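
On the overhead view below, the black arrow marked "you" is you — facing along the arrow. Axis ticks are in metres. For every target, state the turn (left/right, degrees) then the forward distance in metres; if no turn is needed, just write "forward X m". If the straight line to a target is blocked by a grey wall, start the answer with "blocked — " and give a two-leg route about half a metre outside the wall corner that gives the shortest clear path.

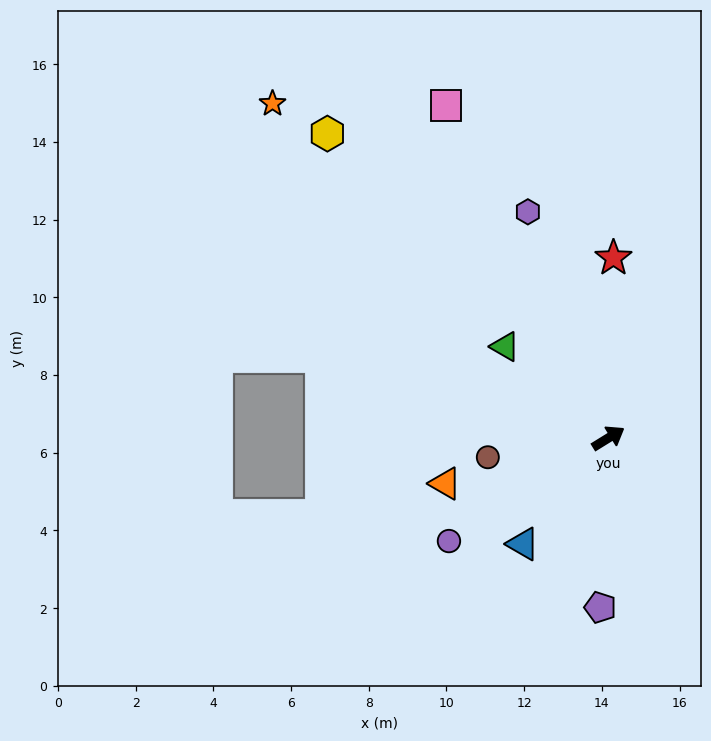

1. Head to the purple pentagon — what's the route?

turn right 124°, forward 4.4 m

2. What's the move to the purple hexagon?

turn left 78°, forward 6.2 m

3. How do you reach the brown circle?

turn left 157°, forward 3.1 m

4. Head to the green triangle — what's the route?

turn left 107°, forward 3.6 m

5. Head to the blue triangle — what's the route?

turn right 161°, forward 3.5 m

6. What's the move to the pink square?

turn left 84°, forward 9.5 m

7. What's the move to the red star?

turn left 57°, forward 4.6 m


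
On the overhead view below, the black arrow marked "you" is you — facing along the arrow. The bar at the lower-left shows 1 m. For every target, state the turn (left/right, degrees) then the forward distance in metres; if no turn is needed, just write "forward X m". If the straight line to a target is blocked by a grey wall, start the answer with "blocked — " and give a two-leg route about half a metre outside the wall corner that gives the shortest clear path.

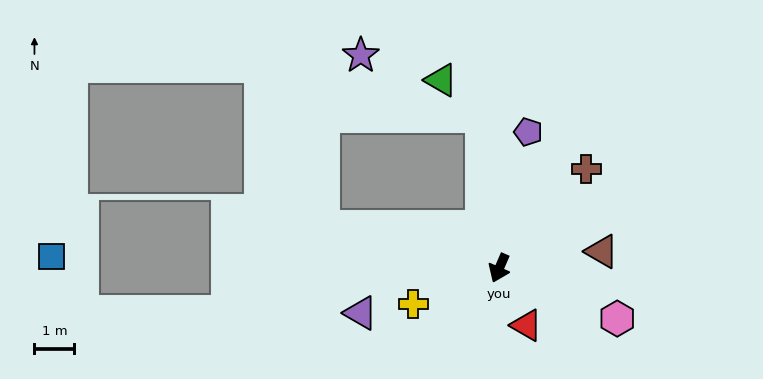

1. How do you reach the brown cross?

turn left 162°, forward 3.3 m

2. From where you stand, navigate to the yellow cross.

turn right 44°, forward 2.3 m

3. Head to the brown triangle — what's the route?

turn left 123°, forward 2.6 m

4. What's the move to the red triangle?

turn left 49°, forward 1.6 m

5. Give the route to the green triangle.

blocked — turn right 150°, forward 3.9 m, then turn left 42°, forward 1.4 m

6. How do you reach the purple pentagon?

turn right 169°, forward 3.5 m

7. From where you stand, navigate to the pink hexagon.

turn left 90°, forward 3.2 m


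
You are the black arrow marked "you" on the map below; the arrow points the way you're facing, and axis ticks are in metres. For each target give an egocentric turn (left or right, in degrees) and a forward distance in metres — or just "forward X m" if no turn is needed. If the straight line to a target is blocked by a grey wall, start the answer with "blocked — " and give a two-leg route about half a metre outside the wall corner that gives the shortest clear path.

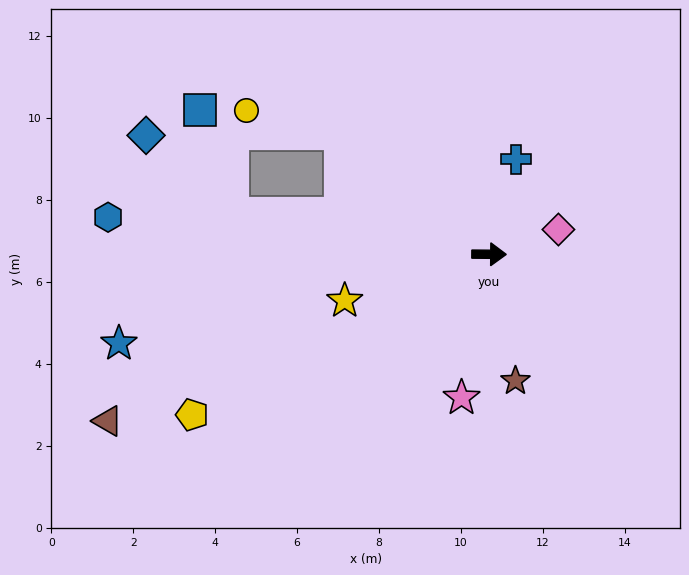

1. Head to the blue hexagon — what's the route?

turn left 175°, forward 9.3 m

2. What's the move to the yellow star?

turn right 162°, forward 3.7 m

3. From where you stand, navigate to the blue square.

blocked — turn left 172°, forward 6.3 m, then turn right 65°, forward 2.7 m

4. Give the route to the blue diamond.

blocked — turn left 172°, forward 6.3 m, then turn right 34°, forward 2.9 m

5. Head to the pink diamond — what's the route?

turn left 20°, forward 1.8 m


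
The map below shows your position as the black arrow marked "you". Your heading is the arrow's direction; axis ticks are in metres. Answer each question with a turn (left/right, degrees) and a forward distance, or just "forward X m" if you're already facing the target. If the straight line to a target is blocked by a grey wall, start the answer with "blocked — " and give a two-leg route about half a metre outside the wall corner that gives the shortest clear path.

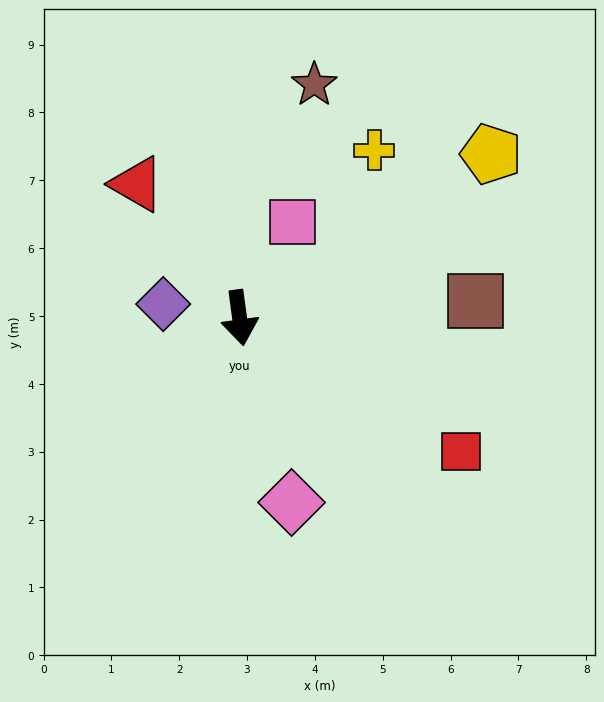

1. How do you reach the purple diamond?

turn right 108°, forward 1.1 m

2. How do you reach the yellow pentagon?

turn left 115°, forward 4.4 m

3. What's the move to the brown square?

turn left 86°, forward 3.5 m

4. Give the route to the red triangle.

turn right 150°, forward 2.5 m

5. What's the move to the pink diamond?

turn left 8°, forward 2.8 m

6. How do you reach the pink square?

turn left 143°, forward 1.6 m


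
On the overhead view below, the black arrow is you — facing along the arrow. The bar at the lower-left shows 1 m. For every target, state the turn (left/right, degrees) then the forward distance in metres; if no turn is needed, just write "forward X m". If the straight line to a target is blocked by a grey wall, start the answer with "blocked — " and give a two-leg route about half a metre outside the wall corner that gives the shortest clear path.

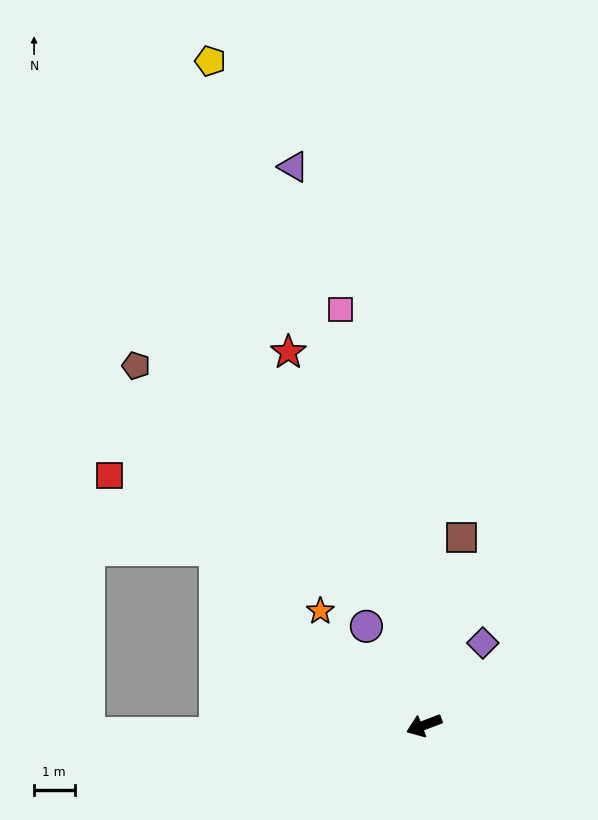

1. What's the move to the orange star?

turn right 69°, forward 3.8 m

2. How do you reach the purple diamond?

turn right 146°, forward 2.5 m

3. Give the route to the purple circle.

turn right 81°, forward 2.8 m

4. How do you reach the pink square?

turn right 100°, forward 10.5 m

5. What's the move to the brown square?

turn right 122°, forward 4.7 m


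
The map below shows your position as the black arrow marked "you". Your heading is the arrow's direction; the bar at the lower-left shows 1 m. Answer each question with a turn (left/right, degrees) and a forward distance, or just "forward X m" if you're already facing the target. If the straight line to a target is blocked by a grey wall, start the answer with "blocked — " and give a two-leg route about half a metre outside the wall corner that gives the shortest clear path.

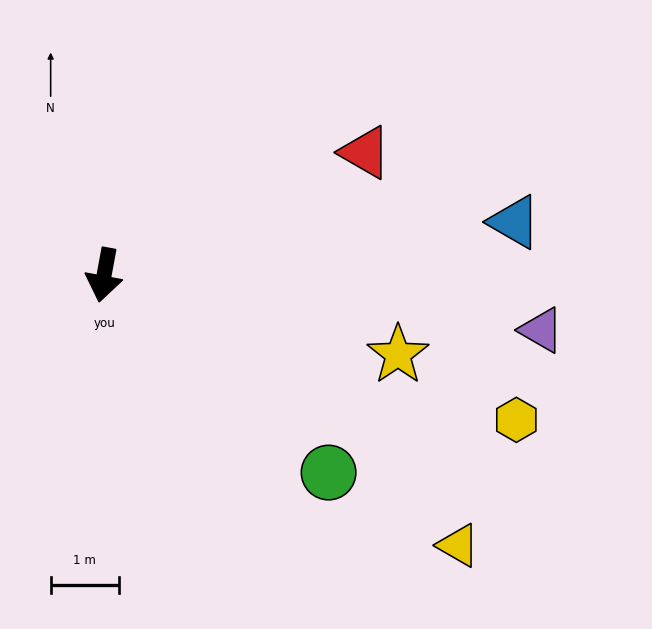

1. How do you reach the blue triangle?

turn left 108°, forward 6.0 m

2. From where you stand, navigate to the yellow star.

turn left 85°, forward 4.4 m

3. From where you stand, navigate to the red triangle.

turn left 126°, forward 4.2 m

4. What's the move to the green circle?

turn left 59°, forward 4.4 m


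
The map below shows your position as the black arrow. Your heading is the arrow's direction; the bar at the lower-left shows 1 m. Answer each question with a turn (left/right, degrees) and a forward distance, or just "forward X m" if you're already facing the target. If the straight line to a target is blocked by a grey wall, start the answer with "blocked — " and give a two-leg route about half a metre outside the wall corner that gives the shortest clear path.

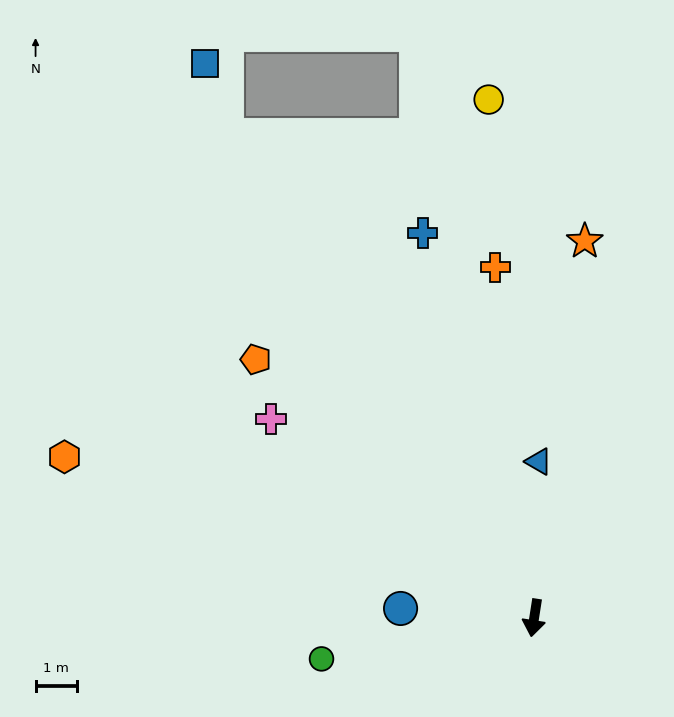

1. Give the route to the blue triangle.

turn right 173°, forward 3.8 m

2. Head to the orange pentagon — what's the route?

turn right 124°, forward 9.2 m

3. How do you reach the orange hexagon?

turn right 100°, forward 12.0 m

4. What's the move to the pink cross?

turn right 118°, forward 8.0 m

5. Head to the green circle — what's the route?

turn right 70°, forward 5.2 m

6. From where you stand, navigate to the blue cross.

turn right 155°, forward 9.7 m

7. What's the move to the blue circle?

turn right 85°, forward 3.2 m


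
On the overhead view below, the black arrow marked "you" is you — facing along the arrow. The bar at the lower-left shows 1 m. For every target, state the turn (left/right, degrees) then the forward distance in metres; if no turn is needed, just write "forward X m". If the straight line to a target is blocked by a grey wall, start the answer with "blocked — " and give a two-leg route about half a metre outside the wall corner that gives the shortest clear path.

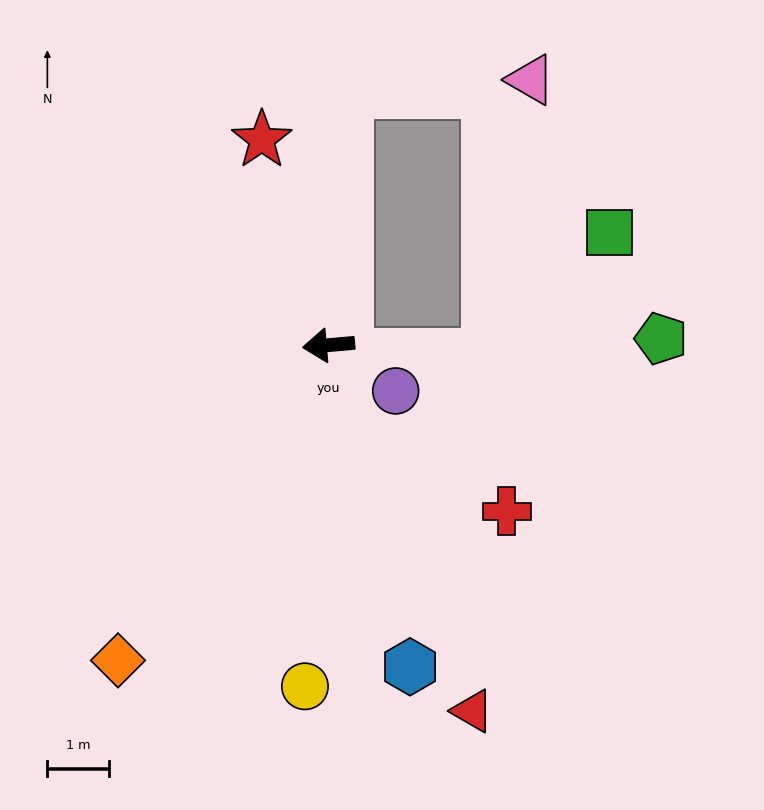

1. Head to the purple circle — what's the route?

turn left 141°, forward 1.3 m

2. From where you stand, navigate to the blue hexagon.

turn left 99°, forward 5.4 m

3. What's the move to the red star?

turn right 77°, forward 3.5 m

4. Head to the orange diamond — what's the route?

turn left 51°, forward 6.1 m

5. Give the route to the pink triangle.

blocked — turn right 99°, forward 4.1 m, then turn right 82°, forward 3.0 m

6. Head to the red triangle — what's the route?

turn left 106°, forward 6.3 m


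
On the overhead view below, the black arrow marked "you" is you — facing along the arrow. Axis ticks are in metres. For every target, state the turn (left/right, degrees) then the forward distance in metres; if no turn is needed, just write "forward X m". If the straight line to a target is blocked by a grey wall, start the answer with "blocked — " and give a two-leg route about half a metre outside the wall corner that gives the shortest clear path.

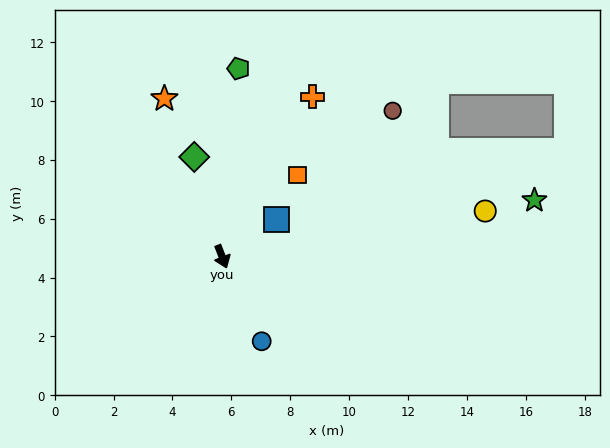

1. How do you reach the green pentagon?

turn left 154°, forward 6.4 m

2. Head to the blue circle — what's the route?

turn left 4°, forward 3.2 m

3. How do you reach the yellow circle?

turn left 79°, forward 9.1 m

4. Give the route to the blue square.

turn left 103°, forward 2.2 m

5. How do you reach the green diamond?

turn left 174°, forward 3.5 m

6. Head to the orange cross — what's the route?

turn left 129°, forward 6.2 m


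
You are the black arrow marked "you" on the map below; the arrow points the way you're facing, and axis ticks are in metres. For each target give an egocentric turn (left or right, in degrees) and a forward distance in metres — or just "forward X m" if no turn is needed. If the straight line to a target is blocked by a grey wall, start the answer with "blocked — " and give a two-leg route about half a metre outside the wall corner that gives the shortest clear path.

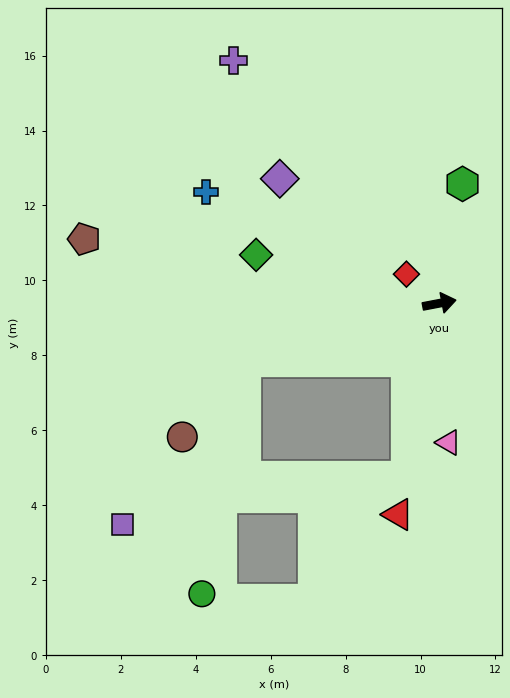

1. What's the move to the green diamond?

turn left 154°, forward 5.1 m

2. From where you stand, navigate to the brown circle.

blocked — turn right 174°, forward 5.4 m, then turn left 34°, forward 2.6 m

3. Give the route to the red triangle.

turn right 112°, forward 5.7 m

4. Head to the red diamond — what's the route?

turn left 128°, forward 1.2 m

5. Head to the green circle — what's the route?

blocked — turn right 174°, forward 5.4 m, then turn left 63°, forward 6.3 m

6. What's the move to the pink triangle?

turn right 97°, forward 3.7 m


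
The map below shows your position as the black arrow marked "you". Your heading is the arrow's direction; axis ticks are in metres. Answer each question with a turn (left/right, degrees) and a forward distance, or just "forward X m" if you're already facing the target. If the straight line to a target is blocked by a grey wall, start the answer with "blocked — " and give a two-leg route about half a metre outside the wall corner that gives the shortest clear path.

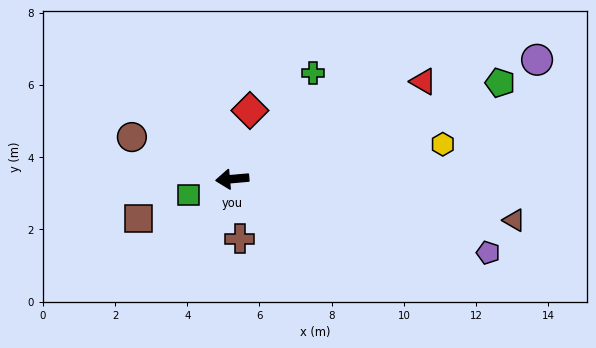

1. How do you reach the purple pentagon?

turn left 159°, forward 7.4 m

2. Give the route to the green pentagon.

turn right 165°, forward 7.9 m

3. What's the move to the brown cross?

turn left 92°, forward 1.7 m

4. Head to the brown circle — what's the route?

turn right 28°, forward 3.0 m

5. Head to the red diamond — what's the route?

turn right 110°, forward 2.0 m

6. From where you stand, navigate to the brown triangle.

turn left 167°, forward 7.9 m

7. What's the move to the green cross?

turn right 132°, forward 3.7 m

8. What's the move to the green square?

turn left 15°, forward 1.3 m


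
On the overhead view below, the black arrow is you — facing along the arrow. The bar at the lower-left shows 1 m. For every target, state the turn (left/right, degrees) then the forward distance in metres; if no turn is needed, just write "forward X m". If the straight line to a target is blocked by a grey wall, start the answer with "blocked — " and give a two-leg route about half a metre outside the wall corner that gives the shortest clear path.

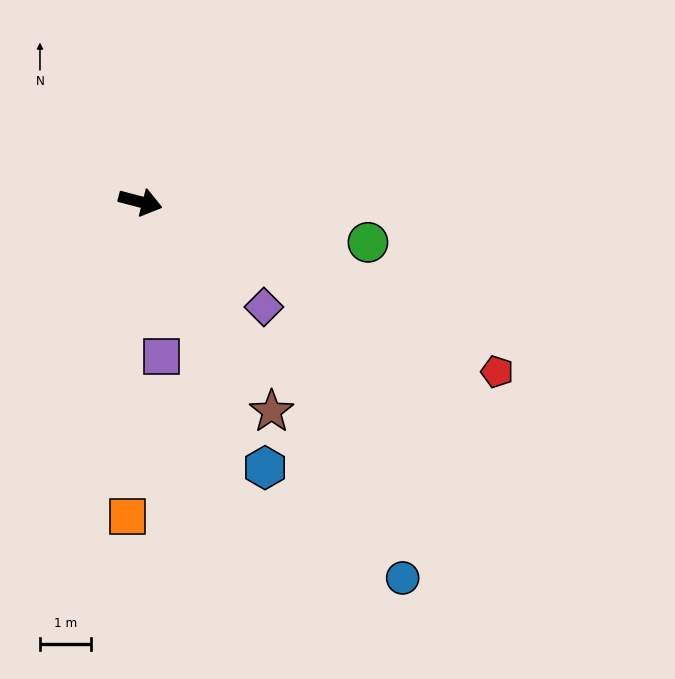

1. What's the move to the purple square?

turn right 68°, forward 3.1 m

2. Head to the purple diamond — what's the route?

turn right 26°, forward 3.2 m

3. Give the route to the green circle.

turn left 5°, forward 4.6 m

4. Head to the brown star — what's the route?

turn right 43°, forward 4.9 m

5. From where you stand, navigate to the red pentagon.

turn right 11°, forward 7.8 m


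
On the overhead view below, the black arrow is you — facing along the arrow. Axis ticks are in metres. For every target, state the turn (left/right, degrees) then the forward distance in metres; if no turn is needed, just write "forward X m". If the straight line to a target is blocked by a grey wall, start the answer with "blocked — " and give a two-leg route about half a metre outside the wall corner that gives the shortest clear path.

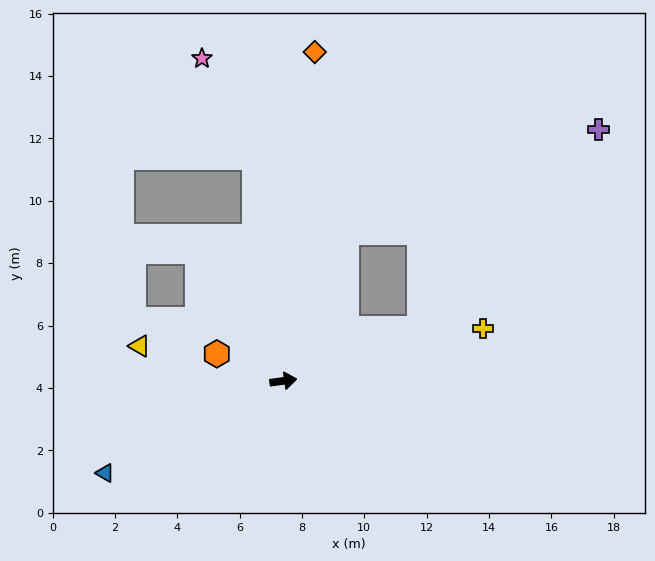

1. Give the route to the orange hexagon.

turn left 150°, forward 2.3 m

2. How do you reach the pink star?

blocked — turn left 89°, forward 7.2 m, then turn left 21°, forward 3.6 m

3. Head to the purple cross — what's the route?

blocked — turn left 13°, forward 4.7 m, then turn left 27°, forward 8.6 m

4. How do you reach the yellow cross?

turn left 7°, forward 6.6 m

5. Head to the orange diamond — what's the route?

turn left 77°, forward 10.6 m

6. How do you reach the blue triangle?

turn right 161°, forward 6.4 m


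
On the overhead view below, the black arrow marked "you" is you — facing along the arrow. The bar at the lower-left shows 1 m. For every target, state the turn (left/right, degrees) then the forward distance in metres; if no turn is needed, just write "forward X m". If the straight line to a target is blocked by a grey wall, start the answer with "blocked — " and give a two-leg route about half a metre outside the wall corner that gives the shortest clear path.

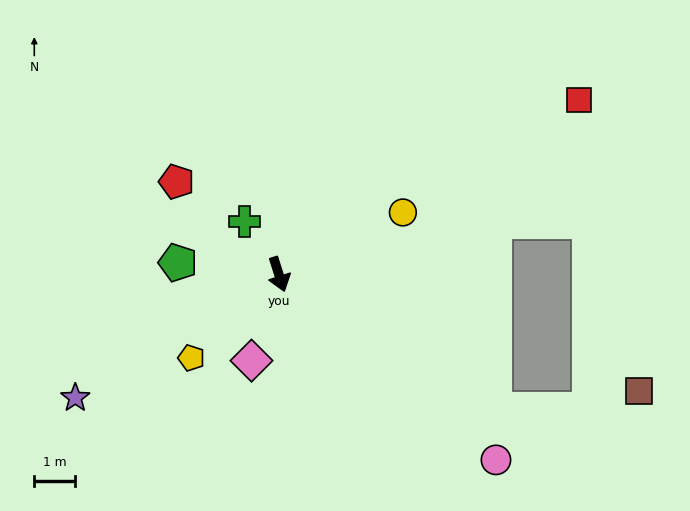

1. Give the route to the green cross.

turn right 164°, forward 1.5 m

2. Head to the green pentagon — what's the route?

turn right 114°, forward 2.5 m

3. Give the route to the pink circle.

turn left 32°, forward 7.0 m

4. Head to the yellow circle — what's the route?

turn left 99°, forward 3.4 m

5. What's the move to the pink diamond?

turn right 35°, forward 2.2 m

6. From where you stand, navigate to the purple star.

turn right 76°, forward 5.8 m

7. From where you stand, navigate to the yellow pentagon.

turn right 64°, forward 3.0 m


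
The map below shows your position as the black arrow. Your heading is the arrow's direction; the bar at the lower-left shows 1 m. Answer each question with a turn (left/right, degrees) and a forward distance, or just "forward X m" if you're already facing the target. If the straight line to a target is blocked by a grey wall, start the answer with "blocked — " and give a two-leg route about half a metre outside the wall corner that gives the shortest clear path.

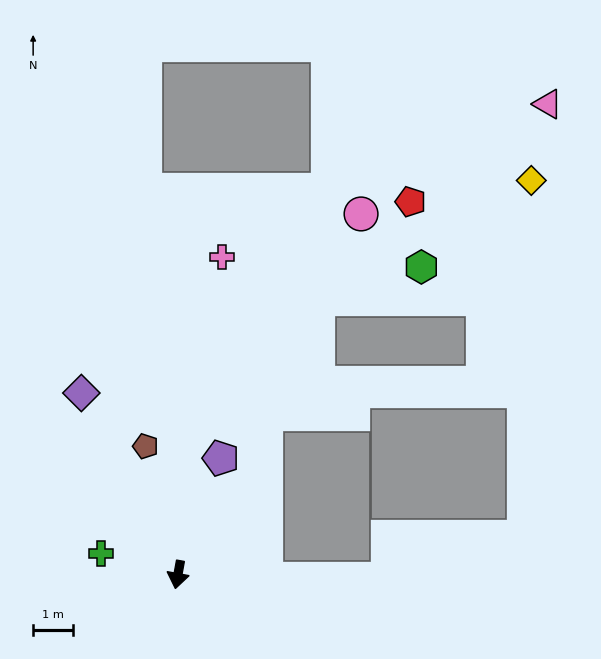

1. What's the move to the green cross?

turn right 95°, forward 2.0 m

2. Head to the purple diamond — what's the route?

turn right 142°, forward 5.1 m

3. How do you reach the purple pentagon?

turn left 170°, forward 3.1 m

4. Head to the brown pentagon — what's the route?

turn right 155°, forward 3.3 m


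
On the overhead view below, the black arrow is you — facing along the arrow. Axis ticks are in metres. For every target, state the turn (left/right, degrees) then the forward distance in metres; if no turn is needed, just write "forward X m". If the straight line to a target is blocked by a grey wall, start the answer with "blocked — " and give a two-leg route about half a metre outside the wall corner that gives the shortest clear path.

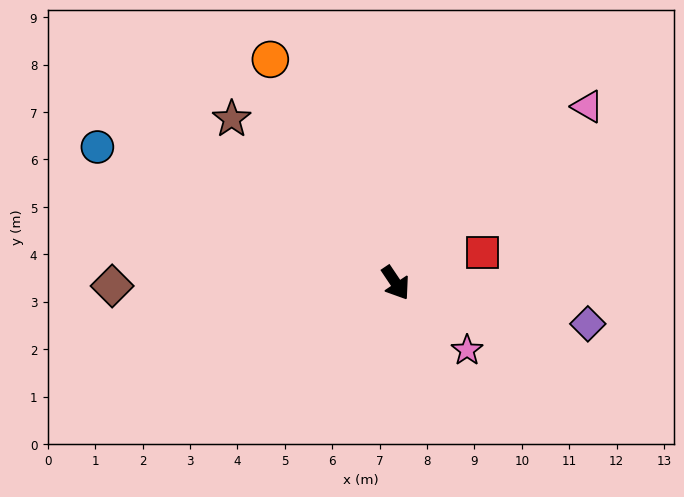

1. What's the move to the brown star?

turn right 169°, forward 4.9 m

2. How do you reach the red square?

turn left 76°, forward 1.9 m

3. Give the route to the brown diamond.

turn right 123°, forward 6.0 m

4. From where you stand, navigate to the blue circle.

turn right 148°, forward 6.9 m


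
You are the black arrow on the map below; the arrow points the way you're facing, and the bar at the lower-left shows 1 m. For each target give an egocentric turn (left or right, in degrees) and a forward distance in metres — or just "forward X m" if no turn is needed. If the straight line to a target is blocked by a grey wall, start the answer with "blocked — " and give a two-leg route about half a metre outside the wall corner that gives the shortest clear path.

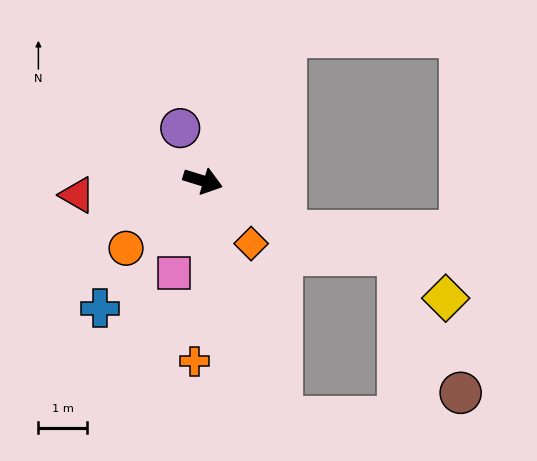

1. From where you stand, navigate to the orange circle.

turn right 122°, forward 2.1 m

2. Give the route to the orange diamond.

turn right 35°, forward 1.6 m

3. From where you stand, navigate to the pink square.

turn right 90°, forward 2.0 m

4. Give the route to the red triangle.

turn right 156°, forward 2.6 m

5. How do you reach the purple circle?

turn left 130°, forward 1.2 m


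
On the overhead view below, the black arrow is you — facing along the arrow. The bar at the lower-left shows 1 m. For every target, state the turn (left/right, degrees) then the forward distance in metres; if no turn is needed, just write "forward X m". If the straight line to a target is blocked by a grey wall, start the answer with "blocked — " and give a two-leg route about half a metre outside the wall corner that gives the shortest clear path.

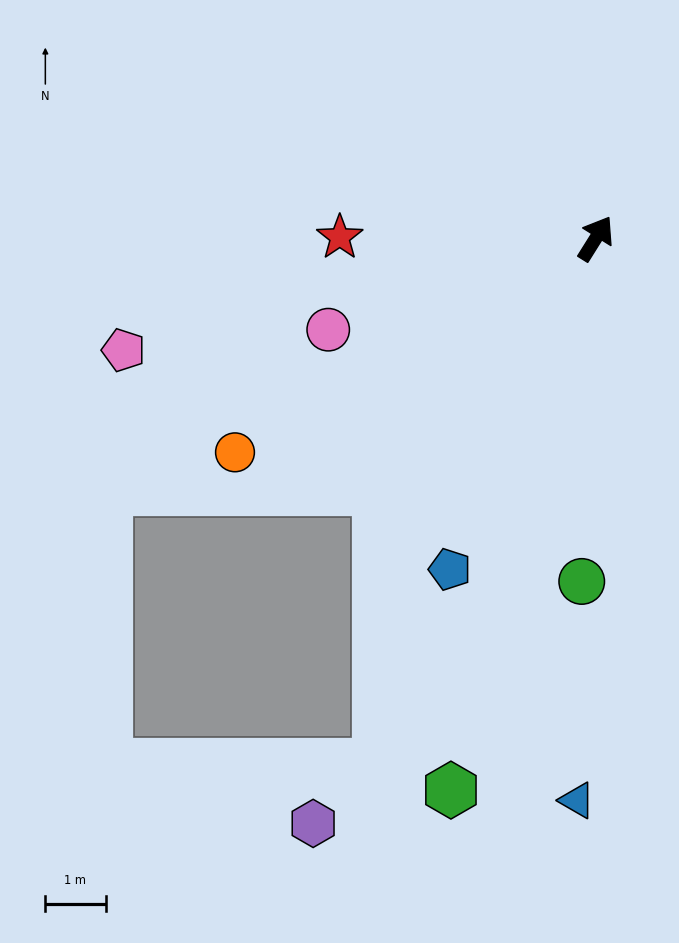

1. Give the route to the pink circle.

turn left 141°, forward 4.7 m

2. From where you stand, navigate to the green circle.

turn right 150°, forward 5.7 m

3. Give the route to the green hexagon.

turn right 163°, forward 9.5 m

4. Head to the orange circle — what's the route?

turn left 153°, forward 7.0 m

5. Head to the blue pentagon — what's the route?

turn right 172°, forward 6.0 m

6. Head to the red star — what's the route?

turn left 122°, forward 4.3 m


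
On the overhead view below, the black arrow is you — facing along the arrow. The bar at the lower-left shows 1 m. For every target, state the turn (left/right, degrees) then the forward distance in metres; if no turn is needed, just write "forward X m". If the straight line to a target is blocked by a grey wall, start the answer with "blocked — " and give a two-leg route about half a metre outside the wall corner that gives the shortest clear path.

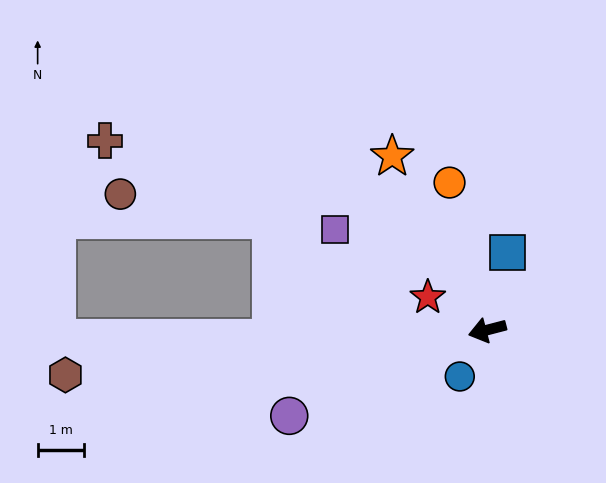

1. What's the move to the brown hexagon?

turn right 9°, forward 9.2 m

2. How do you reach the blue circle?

turn left 45°, forward 1.2 m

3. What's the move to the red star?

turn right 43°, forward 1.5 m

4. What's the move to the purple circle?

turn left 9°, forward 4.7 m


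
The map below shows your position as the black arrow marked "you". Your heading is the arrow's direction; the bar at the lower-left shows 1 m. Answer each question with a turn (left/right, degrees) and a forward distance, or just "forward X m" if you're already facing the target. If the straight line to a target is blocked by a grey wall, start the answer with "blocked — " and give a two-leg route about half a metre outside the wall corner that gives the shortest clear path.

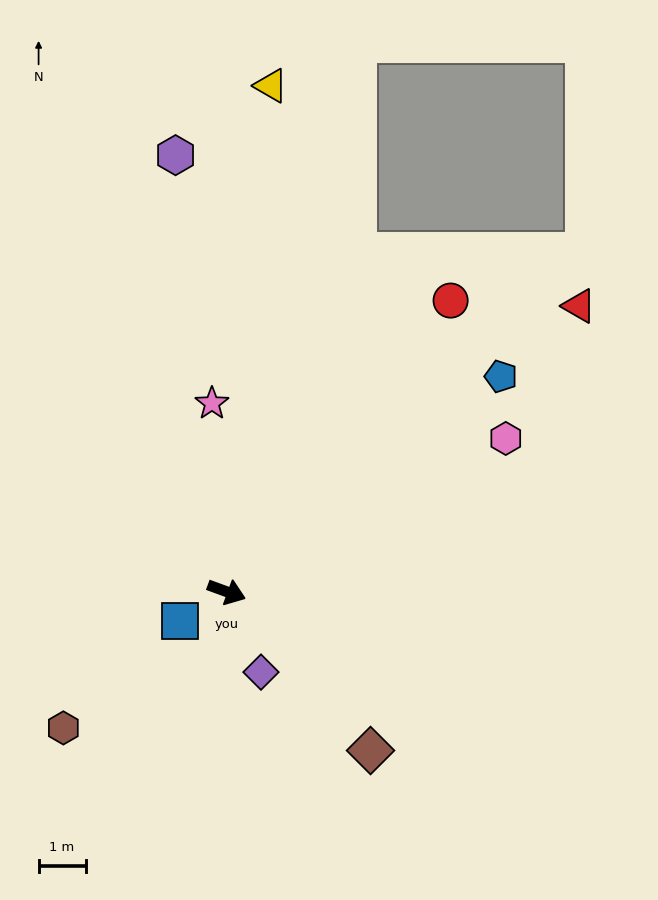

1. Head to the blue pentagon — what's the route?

turn left 58°, forward 7.4 m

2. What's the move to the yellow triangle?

turn left 105°, forward 10.8 m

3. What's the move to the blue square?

turn right 128°, forward 1.2 m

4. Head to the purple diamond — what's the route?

turn right 47°, forward 1.9 m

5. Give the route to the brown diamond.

turn right 28°, forward 4.6 m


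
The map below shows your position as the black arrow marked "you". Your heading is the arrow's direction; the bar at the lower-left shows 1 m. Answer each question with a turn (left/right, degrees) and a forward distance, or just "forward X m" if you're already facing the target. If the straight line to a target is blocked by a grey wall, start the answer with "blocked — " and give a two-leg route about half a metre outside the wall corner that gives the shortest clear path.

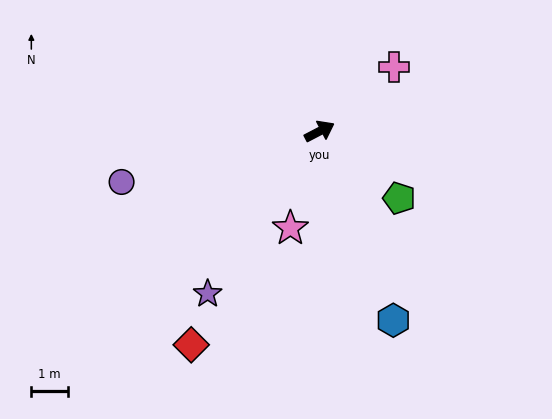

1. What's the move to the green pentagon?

turn right 68°, forward 2.8 m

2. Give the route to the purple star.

turn right 152°, forward 5.4 m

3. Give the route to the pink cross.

turn left 13°, forward 2.7 m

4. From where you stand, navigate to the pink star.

turn right 134°, forward 2.8 m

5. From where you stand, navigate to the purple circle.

turn left 167°, forward 5.6 m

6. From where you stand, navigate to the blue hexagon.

turn right 96°, forward 5.5 m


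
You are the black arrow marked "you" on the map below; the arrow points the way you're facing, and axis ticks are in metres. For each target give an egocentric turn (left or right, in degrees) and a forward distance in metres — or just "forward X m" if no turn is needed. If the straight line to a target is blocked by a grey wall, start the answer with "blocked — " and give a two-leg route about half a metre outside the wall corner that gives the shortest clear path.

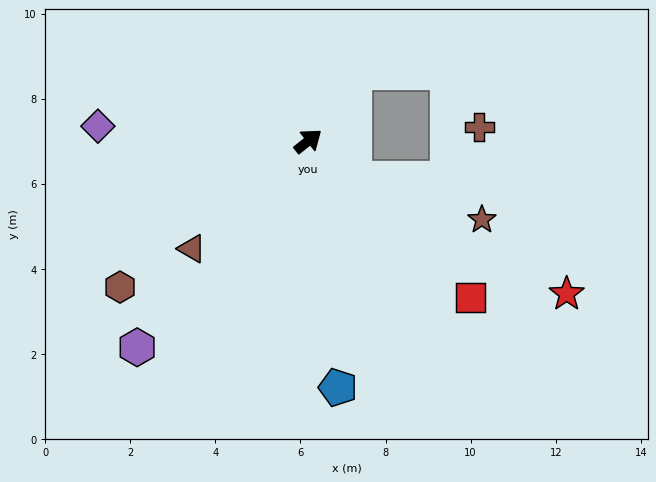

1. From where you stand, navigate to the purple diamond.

turn left 137°, forward 5.0 m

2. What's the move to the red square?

turn right 83°, forward 5.3 m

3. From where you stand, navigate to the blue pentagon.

turn right 122°, forward 5.8 m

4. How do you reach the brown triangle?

turn right 176°, forward 3.7 m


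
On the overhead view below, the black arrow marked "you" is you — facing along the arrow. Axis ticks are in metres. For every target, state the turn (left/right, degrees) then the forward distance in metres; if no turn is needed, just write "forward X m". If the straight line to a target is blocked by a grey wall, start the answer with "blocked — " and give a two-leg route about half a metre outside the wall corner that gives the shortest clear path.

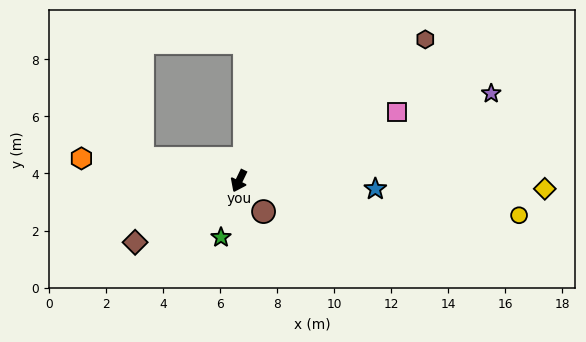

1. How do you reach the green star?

turn left 8°, forward 2.1 m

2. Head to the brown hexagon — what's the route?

turn left 153°, forward 8.2 m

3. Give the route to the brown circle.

turn left 65°, forward 1.4 m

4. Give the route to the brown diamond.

turn right 34°, forward 4.2 m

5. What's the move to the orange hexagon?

turn right 72°, forward 5.6 m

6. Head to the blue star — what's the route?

turn left 112°, forward 4.8 m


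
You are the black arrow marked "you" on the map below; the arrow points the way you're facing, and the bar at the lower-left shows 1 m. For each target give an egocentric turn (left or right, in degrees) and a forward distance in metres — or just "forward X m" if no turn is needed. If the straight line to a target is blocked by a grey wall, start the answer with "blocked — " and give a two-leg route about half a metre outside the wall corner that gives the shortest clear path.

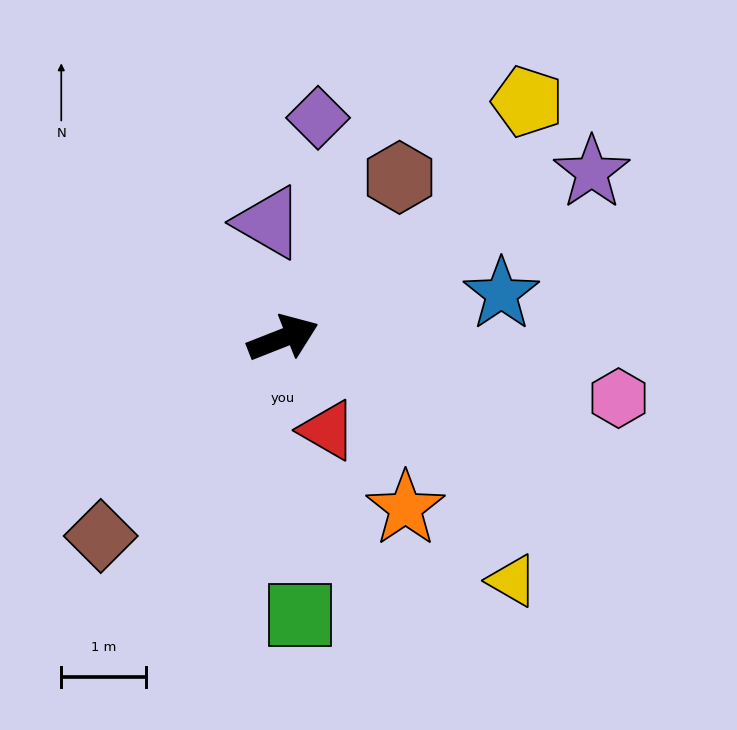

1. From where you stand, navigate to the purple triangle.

turn left 76°, forward 1.4 m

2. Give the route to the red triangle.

turn right 86°, forward 1.2 m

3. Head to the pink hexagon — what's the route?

turn right 32°, forward 4.0 m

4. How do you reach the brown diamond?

turn right 154°, forward 3.2 m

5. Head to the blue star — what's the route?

turn right 10°, forward 2.6 m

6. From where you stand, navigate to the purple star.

turn left 7°, forward 4.1 m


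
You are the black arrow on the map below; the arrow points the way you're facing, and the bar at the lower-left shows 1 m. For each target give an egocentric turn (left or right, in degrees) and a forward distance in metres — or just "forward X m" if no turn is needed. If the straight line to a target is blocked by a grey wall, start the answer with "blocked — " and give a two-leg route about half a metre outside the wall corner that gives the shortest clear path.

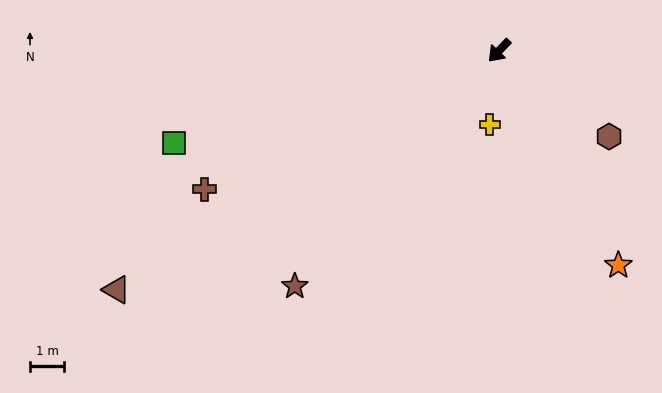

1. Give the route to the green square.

turn right 30°, forward 9.9 m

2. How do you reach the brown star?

turn left 3°, forward 9.1 m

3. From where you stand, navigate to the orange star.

turn left 73°, forward 7.2 m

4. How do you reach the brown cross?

turn right 21°, forward 9.5 m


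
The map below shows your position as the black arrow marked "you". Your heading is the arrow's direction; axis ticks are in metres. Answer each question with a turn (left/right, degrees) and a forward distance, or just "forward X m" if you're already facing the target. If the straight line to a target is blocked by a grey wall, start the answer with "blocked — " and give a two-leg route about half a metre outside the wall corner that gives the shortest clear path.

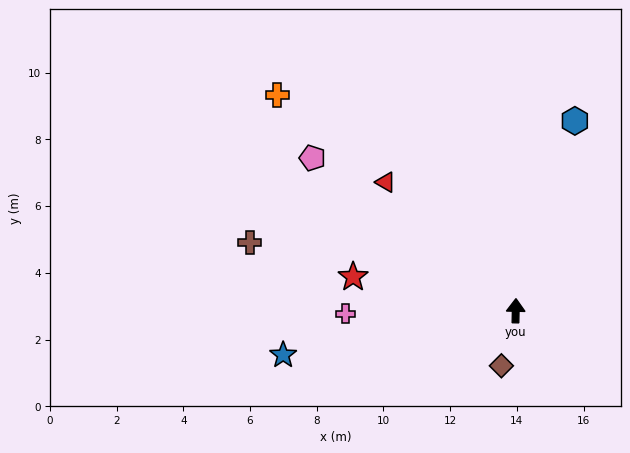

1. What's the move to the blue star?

turn left 102°, forward 7.1 m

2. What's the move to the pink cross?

turn left 92°, forward 5.1 m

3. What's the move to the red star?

turn left 79°, forward 5.0 m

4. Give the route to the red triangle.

turn left 47°, forward 5.5 m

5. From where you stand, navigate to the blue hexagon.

turn right 16°, forward 6.0 m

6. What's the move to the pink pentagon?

turn left 54°, forward 7.6 m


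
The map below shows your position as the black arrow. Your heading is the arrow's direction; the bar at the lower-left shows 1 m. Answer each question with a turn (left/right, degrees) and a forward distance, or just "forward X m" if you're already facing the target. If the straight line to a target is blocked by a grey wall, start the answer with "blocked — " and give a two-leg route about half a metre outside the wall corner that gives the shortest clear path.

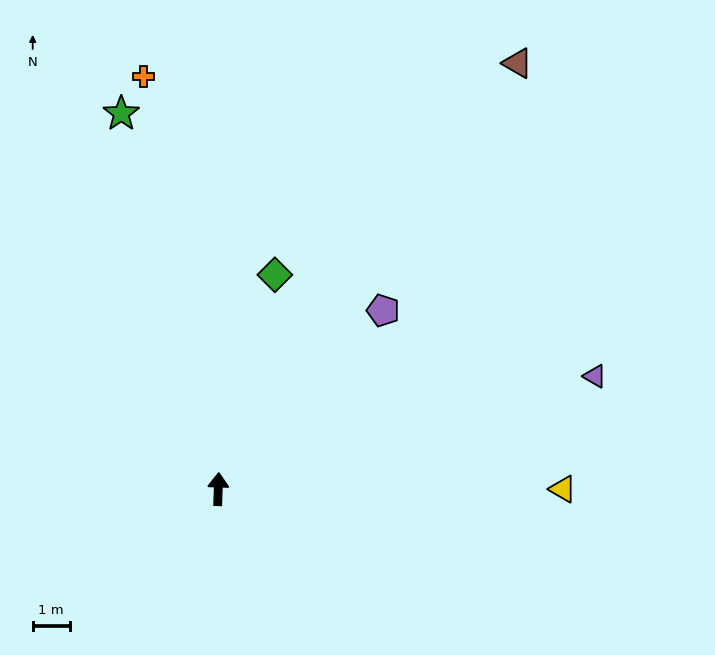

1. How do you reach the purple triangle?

turn right 71°, forward 10.7 m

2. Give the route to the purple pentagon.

turn right 41°, forward 6.6 m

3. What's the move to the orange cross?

turn left 12°, forward 11.4 m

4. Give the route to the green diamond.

turn right 13°, forward 6.0 m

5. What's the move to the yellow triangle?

turn right 88°, forward 9.4 m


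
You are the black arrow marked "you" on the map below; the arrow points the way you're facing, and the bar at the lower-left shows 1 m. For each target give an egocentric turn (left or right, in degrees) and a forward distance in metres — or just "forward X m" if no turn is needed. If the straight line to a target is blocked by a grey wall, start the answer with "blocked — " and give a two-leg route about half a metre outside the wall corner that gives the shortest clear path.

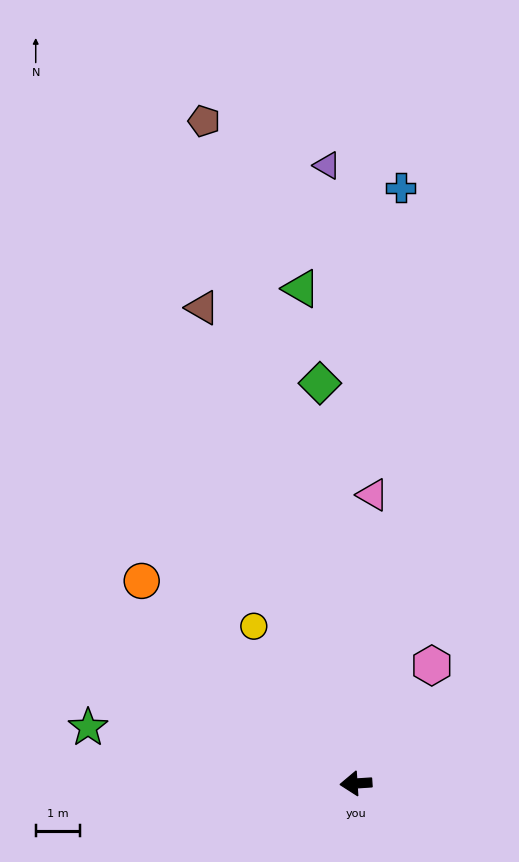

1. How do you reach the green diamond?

turn right 89°, forward 9.0 m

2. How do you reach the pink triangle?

turn right 97°, forward 6.5 m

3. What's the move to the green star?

turn right 16°, forward 6.1 m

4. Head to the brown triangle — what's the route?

turn right 76°, forward 11.2 m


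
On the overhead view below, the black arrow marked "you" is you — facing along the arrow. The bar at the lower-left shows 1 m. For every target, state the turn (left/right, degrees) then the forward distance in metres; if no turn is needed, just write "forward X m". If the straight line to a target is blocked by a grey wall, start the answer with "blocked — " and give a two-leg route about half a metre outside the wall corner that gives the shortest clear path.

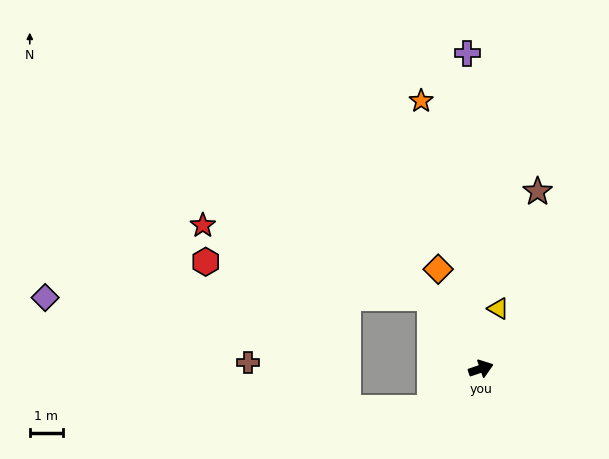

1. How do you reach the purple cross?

turn left 74°, forward 9.6 m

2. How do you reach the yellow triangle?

turn left 55°, forward 1.9 m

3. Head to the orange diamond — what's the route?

turn left 94°, forward 3.3 m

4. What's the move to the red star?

blocked — turn left 106°, forward 2.6 m, then turn left 38°, forward 7.2 m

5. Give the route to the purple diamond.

blocked — turn left 106°, forward 2.6 m, then turn left 55°, forward 11.7 m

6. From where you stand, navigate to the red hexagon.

blocked — turn left 106°, forward 2.6 m, then turn left 46°, forward 6.9 m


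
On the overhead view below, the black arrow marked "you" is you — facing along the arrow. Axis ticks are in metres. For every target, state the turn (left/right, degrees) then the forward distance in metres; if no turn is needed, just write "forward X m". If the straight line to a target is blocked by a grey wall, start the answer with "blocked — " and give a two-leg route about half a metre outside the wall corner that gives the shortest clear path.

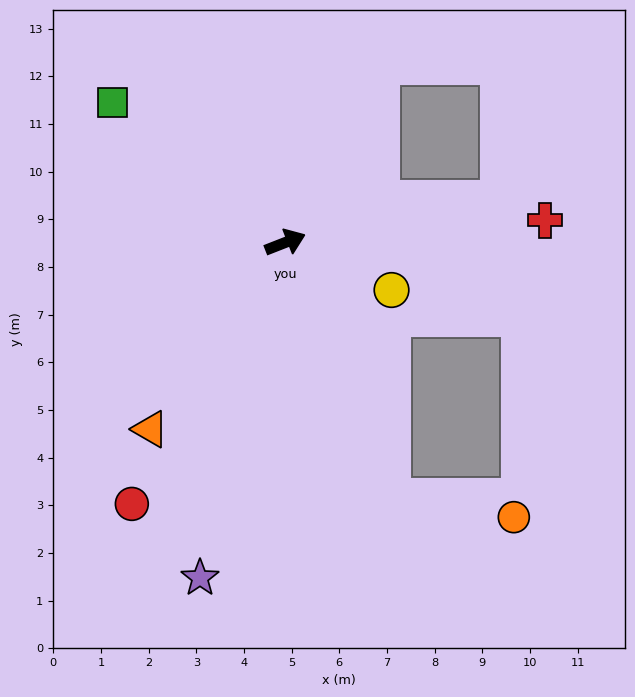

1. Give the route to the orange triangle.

turn right 147°, forward 4.8 m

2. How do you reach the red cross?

turn right 17°, forward 5.5 m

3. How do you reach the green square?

turn left 120°, forward 4.7 m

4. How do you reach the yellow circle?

turn right 45°, forward 2.4 m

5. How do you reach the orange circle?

blocked — turn right 89°, forward 5.8 m, then turn left 59°, forward 2.6 m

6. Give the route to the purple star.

turn right 126°, forward 7.3 m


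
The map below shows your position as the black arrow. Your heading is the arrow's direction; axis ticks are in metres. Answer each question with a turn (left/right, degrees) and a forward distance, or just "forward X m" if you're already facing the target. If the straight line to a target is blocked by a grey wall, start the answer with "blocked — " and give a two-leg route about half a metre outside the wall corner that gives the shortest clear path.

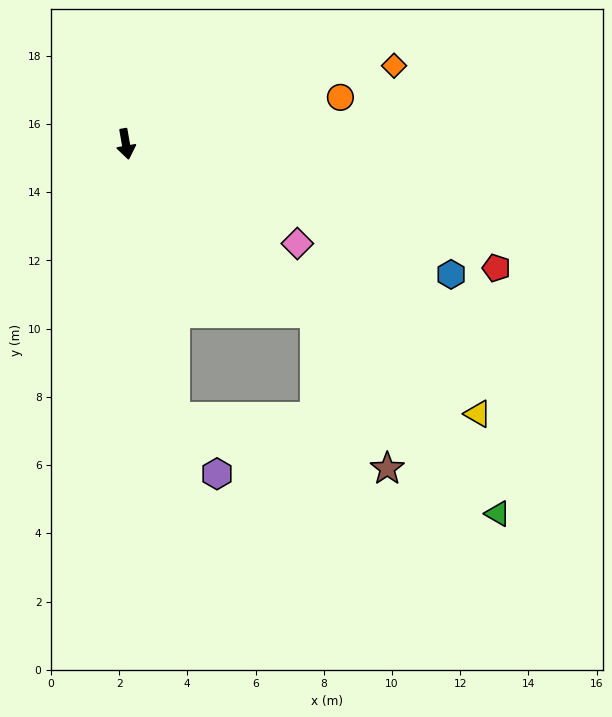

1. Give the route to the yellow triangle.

turn left 43°, forward 13.0 m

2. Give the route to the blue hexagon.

turn left 58°, forward 10.3 m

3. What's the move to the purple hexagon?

blocked — forward 8.1 m, then turn left 26°, forward 2.1 m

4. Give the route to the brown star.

blocked — turn left 38°, forward 7.4 m, then turn right 23°, forward 5.0 m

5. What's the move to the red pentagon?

turn left 62°, forward 11.5 m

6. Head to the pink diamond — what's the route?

turn left 50°, forward 5.8 m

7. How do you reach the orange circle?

turn left 92°, forward 6.4 m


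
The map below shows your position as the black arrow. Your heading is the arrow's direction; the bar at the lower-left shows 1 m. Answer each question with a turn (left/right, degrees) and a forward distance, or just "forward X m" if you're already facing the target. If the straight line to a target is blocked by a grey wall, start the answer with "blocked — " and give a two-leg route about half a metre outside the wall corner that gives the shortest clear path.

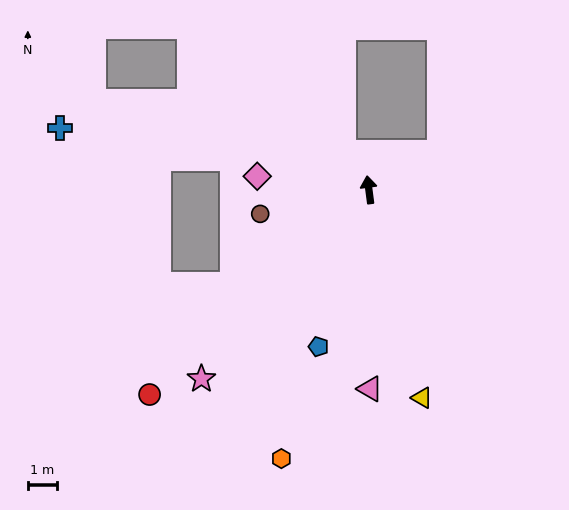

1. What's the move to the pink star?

turn left 131°, forward 8.6 m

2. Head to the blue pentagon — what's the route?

turn left 155°, forward 5.6 m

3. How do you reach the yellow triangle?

turn right 173°, forward 7.3 m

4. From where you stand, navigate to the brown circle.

turn left 95°, forward 3.8 m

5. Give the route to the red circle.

turn left 126°, forward 10.2 m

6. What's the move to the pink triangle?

turn left 173°, forward 6.7 m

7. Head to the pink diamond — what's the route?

turn left 76°, forward 3.8 m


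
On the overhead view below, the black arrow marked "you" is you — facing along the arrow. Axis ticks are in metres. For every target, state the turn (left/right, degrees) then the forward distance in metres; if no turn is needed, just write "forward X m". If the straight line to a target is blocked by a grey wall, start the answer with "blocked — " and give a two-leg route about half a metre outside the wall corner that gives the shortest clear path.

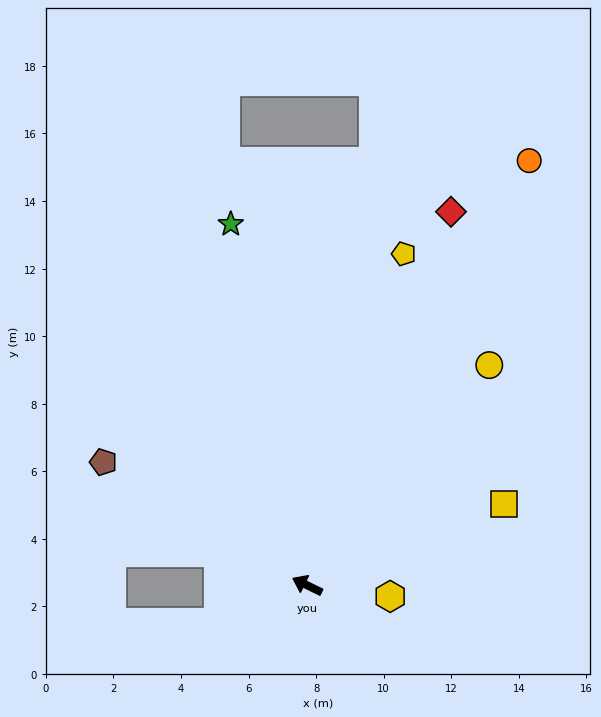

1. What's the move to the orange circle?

turn right 92°, forward 14.2 m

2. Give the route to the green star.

turn right 52°, forward 10.9 m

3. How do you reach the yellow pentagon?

turn right 80°, forward 10.2 m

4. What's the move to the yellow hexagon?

turn right 162°, forward 2.5 m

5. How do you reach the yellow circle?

turn right 104°, forward 8.5 m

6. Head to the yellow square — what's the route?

turn right 132°, forward 6.3 m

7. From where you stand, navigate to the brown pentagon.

turn right 5°, forward 7.1 m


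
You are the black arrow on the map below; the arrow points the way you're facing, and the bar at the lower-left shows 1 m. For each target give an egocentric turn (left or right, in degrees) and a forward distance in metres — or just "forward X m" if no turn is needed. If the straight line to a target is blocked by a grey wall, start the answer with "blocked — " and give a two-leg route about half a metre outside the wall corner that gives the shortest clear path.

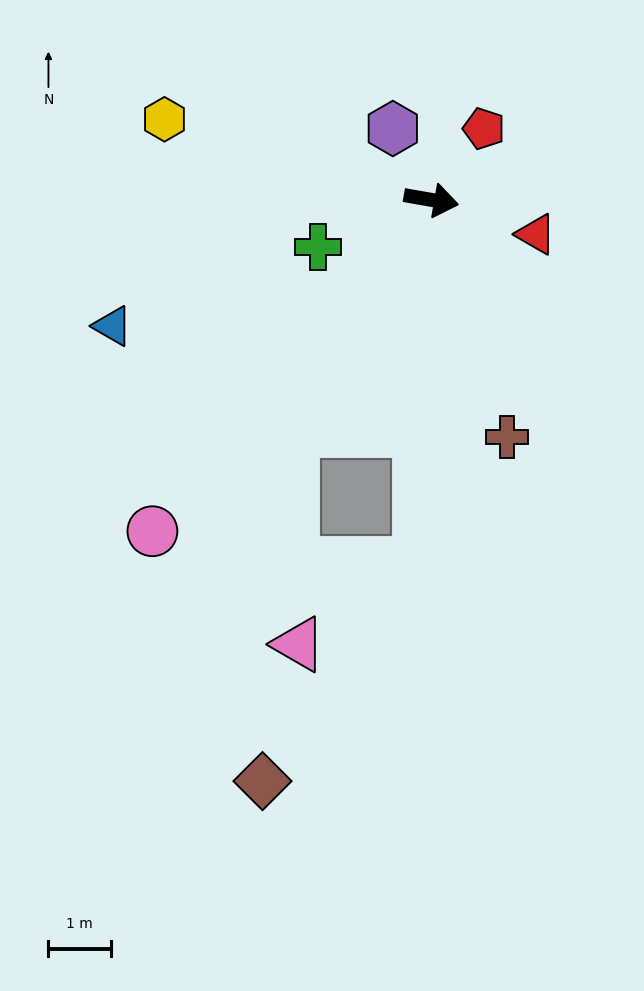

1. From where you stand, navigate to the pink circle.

turn right 120°, forward 7.0 m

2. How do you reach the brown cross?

turn right 62°, forward 4.0 m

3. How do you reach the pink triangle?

blocked — turn right 82°, forward 5.8 m, then turn right 54°, forward 2.3 m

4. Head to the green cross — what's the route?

turn right 147°, forward 2.0 m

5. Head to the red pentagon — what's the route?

turn left 63°, forward 1.4 m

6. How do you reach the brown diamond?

blocked — turn right 82°, forward 5.8 m, then turn right 34°, forward 4.3 m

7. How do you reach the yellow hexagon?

turn left 173°, forward 4.5 m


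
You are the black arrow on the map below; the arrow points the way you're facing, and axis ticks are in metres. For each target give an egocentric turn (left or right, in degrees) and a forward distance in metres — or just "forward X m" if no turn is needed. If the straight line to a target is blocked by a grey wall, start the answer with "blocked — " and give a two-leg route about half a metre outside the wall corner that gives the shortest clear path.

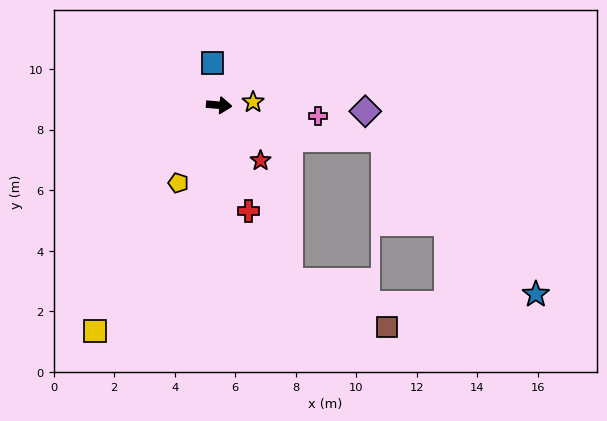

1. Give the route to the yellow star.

turn left 10°, forward 1.1 m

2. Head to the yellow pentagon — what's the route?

turn right 113°, forward 2.9 m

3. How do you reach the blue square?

turn left 104°, forward 1.4 m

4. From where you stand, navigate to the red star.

turn right 48°, forward 2.3 m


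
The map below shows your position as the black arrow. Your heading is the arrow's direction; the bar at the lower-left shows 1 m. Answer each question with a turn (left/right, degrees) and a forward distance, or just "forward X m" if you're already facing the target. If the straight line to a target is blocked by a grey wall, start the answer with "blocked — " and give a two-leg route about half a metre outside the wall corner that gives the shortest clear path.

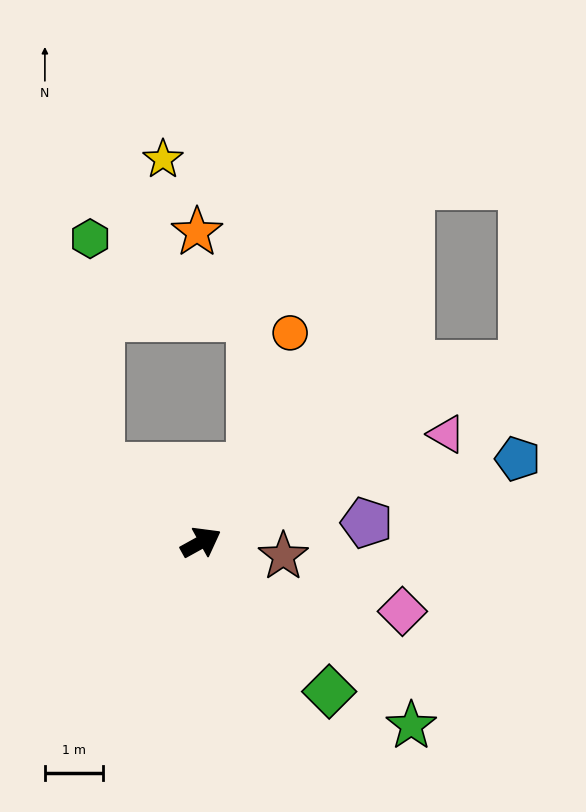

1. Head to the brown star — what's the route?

turn right 39°, forward 1.4 m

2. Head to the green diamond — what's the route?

turn right 78°, forward 3.4 m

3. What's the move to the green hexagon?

blocked — turn left 114°, forward 2.2 m, then turn right 50°, forward 3.9 m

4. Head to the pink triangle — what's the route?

turn right 5°, forward 4.6 m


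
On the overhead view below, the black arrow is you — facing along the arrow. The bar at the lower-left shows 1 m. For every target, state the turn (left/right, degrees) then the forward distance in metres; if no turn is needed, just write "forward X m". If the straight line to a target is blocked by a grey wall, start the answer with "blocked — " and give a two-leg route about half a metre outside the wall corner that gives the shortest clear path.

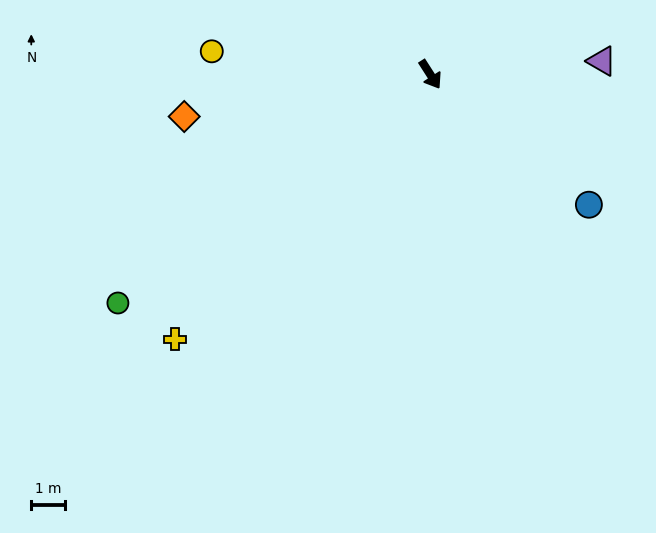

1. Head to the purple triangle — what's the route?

turn left 62°, forward 5.1 m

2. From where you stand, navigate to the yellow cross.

turn right 77°, forward 10.9 m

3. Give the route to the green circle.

turn right 86°, forward 11.4 m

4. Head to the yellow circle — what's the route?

turn right 129°, forward 6.5 m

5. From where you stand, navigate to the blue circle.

turn left 18°, forward 6.1 m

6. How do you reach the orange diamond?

turn right 113°, forward 7.4 m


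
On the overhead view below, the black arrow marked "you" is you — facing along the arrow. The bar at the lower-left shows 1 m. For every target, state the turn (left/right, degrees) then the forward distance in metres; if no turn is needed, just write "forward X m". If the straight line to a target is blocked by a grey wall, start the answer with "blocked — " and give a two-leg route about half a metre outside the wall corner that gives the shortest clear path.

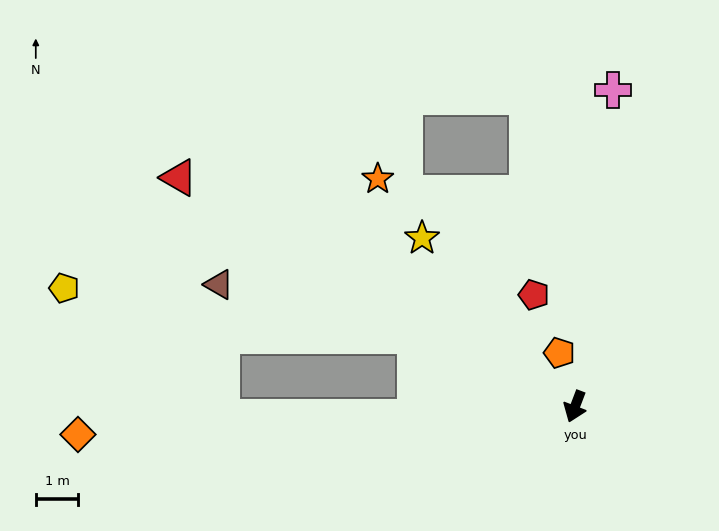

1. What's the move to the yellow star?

turn right 117°, forward 5.4 m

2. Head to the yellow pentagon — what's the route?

blocked — turn right 93°, forward 4.1 m, then turn left 16°, forward 8.3 m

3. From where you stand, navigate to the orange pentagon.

turn right 143°, forward 1.3 m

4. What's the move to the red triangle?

turn right 99°, forward 10.8 m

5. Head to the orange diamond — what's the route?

turn right 66°, forward 11.7 m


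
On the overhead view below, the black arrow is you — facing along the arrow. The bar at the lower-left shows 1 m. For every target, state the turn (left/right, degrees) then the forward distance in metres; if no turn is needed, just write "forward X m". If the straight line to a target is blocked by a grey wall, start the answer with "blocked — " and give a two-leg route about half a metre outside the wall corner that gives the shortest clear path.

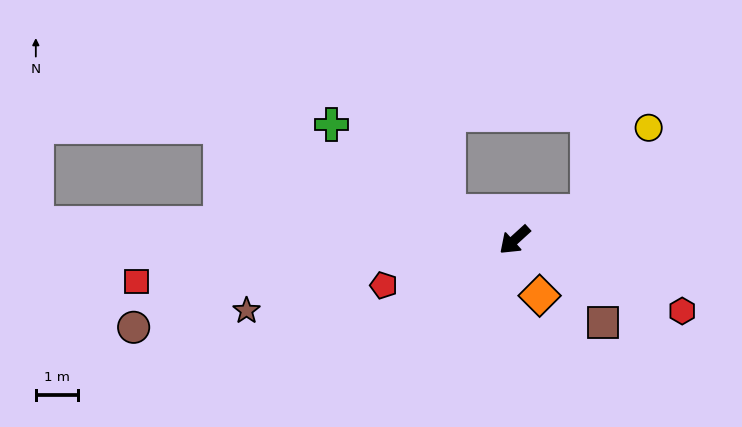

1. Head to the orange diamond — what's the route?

turn left 72°, forward 1.5 m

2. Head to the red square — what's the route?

turn right 36°, forward 9.1 m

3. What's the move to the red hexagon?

turn left 115°, forward 4.4 m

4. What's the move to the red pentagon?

turn right 23°, forward 3.3 m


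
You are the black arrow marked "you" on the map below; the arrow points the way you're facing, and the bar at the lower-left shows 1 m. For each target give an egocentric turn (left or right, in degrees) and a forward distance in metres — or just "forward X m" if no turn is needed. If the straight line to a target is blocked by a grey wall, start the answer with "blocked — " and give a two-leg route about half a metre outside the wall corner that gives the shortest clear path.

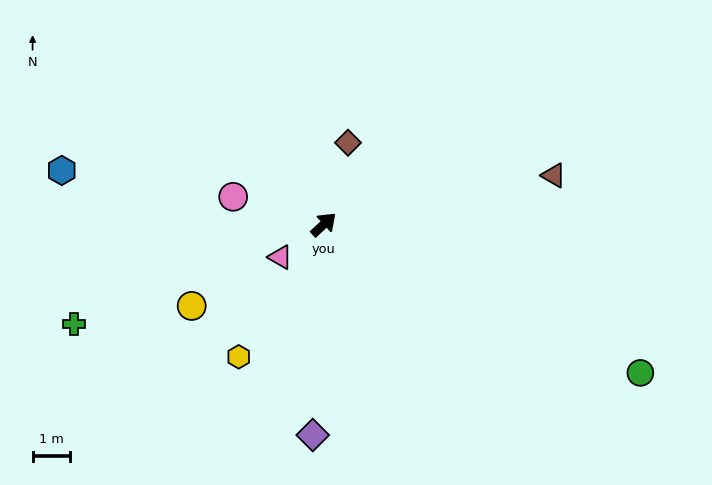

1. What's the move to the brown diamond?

turn left 31°, forward 2.3 m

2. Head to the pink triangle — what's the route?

turn left 174°, forward 1.5 m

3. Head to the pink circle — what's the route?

turn left 120°, forward 2.6 m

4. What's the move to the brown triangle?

turn right 31°, forward 6.3 m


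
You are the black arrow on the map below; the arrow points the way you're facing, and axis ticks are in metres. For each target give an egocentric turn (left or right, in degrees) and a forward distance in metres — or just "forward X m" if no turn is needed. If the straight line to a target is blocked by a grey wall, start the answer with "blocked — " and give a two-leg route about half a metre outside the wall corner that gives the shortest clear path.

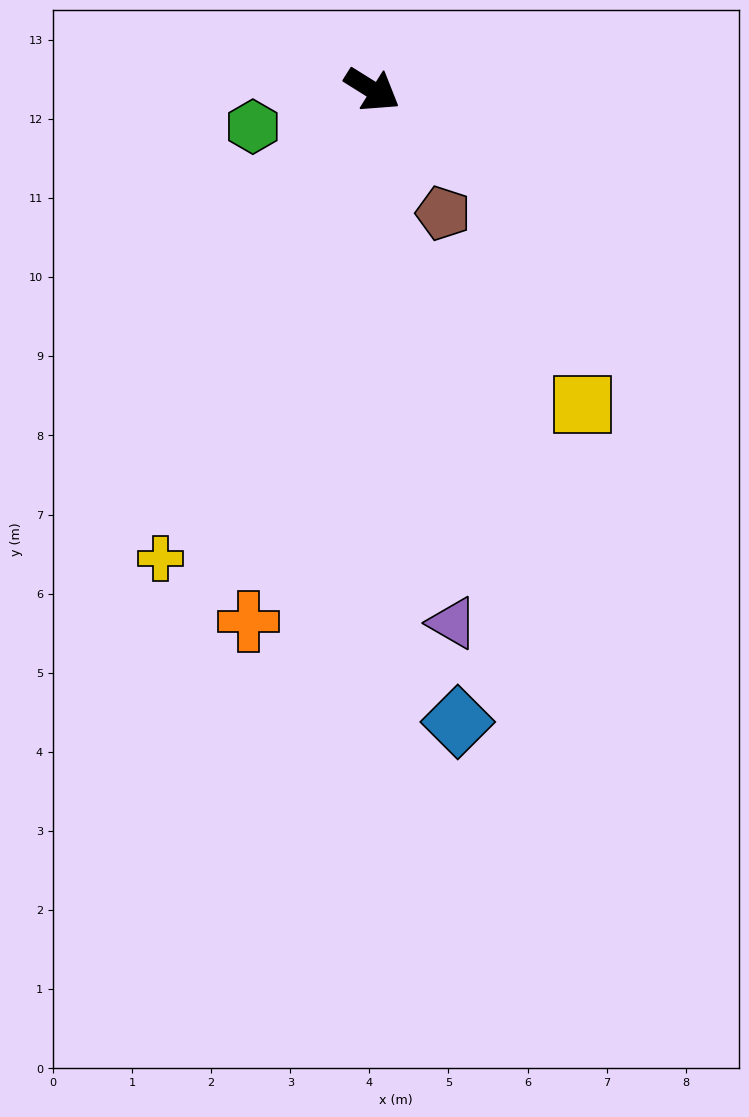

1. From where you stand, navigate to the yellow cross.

turn right 82°, forward 6.5 m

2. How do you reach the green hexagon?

turn right 131°, forward 1.6 m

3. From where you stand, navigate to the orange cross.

turn right 71°, forward 6.9 m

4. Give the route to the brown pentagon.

turn right 28°, forward 1.8 m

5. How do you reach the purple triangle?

turn right 49°, forward 6.8 m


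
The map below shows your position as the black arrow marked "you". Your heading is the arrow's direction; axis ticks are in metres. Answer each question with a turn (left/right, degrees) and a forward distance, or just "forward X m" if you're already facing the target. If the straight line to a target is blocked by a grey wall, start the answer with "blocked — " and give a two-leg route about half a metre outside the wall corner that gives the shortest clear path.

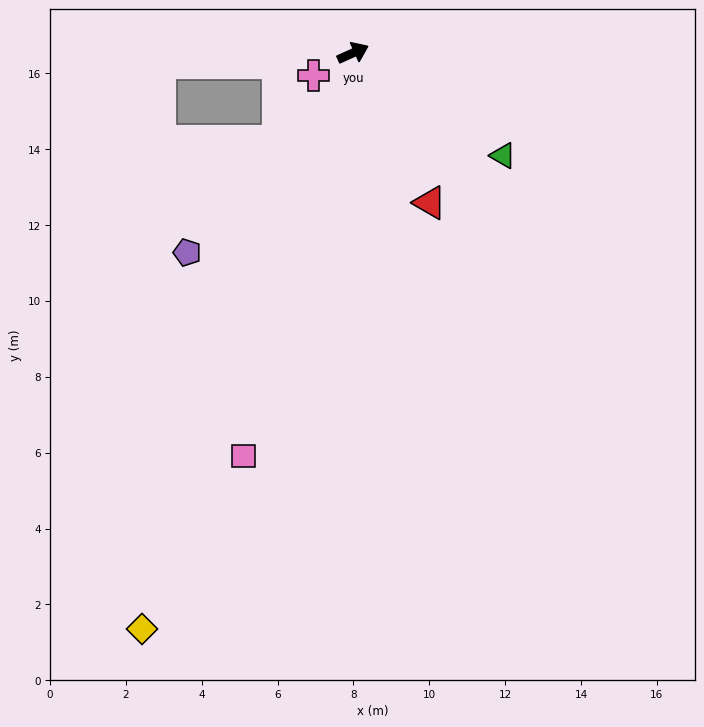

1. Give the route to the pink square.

turn right 129°, forward 11.0 m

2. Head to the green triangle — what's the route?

turn right 59°, forward 4.8 m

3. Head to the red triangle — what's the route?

turn right 87°, forward 4.4 m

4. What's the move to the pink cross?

turn right 174°, forward 1.2 m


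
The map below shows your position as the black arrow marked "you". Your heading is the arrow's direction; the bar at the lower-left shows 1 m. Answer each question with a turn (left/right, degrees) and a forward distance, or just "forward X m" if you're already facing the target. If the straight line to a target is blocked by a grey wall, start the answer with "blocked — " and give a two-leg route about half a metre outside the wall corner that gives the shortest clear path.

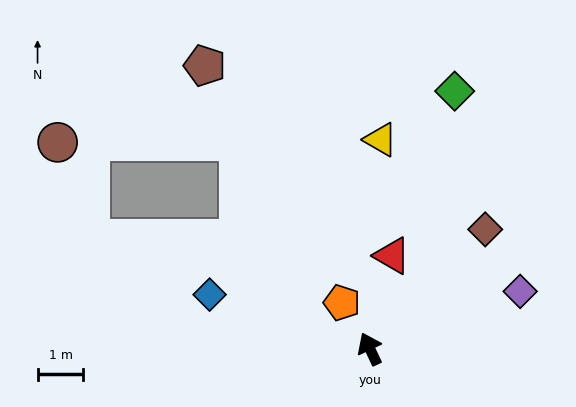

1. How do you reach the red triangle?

turn right 39°, forward 2.1 m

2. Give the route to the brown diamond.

turn right 69°, forward 3.6 m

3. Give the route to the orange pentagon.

turn left 6°, forward 1.2 m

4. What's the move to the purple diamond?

turn right 94°, forward 3.5 m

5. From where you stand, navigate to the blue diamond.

turn left 46°, forward 3.7 m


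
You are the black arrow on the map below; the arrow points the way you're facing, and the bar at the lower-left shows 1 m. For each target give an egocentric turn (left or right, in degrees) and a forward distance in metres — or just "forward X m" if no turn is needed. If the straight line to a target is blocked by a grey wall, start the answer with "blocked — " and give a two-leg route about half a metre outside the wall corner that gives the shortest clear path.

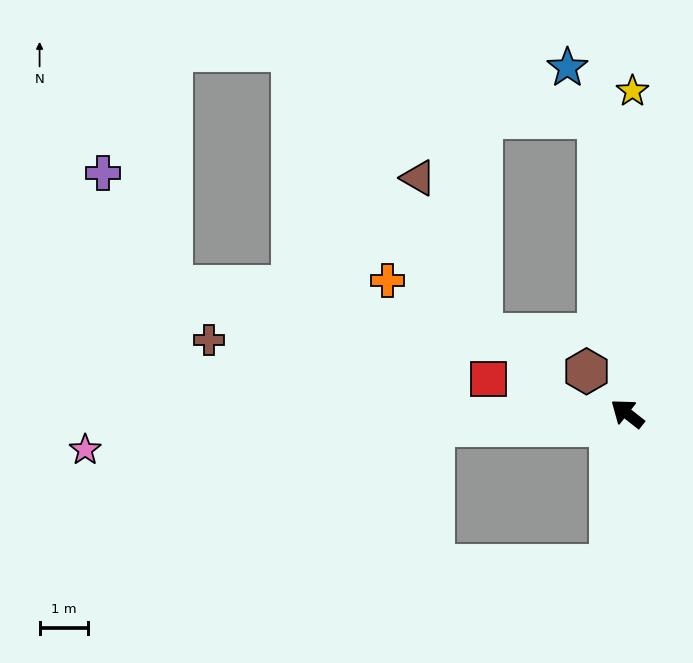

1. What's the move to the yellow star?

turn right 53°, forward 6.7 m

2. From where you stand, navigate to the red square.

turn left 24°, forward 3.0 m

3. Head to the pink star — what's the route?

turn left 42°, forward 11.2 m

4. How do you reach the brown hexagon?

turn right 8°, forward 1.2 m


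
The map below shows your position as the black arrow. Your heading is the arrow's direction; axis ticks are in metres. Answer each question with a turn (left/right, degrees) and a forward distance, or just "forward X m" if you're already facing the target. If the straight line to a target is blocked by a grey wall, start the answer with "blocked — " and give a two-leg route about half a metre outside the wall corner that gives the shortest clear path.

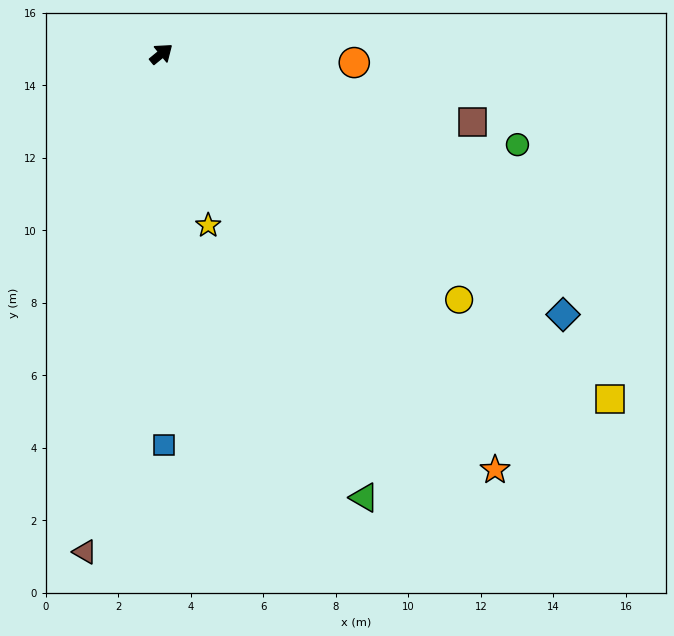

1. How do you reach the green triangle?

turn right 105°, forward 13.5 m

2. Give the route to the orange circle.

turn right 42°, forward 5.3 m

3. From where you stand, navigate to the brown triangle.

turn right 138°, forward 13.9 m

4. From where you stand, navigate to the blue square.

turn right 129°, forward 10.8 m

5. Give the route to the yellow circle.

turn right 79°, forward 10.7 m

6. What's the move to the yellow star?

turn right 114°, forward 4.9 m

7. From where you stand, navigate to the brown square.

turn right 52°, forward 8.8 m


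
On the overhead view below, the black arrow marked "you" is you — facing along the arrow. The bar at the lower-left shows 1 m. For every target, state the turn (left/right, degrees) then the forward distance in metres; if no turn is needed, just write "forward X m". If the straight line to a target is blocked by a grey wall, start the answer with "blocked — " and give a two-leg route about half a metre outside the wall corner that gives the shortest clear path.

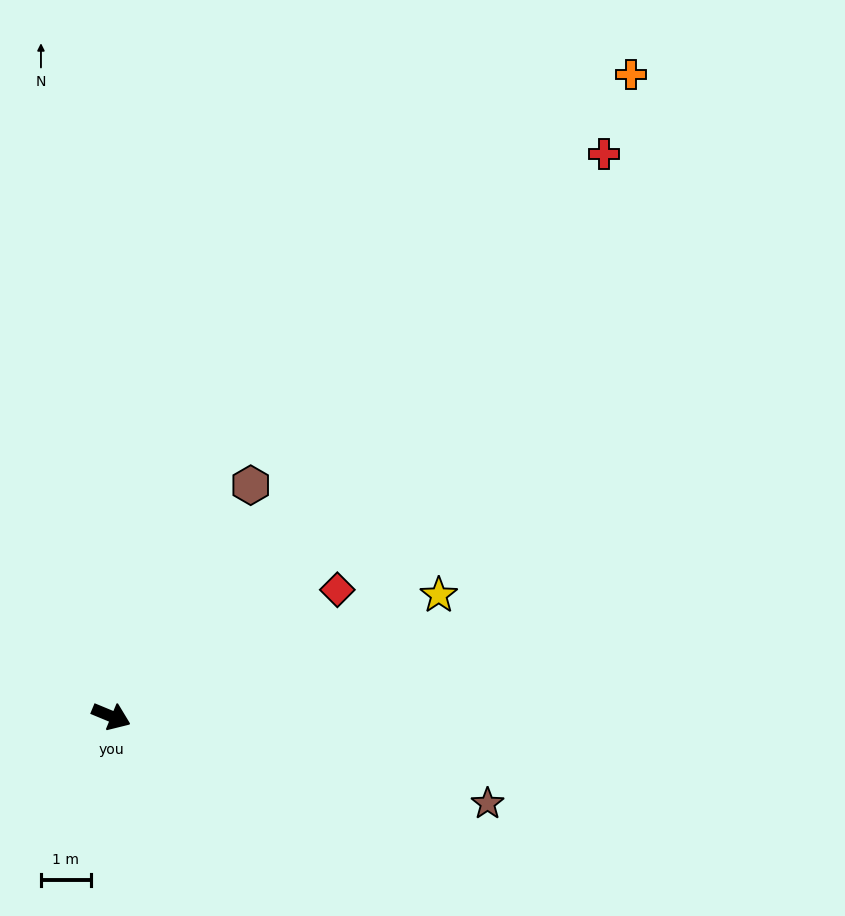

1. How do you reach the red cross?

turn left 71°, forward 15.1 m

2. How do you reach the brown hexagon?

turn left 81°, forward 5.4 m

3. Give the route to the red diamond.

turn left 52°, forward 5.2 m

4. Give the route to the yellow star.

turn left 43°, forward 7.0 m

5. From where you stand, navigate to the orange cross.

turn left 73°, forward 16.7 m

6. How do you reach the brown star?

turn left 9°, forward 7.8 m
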